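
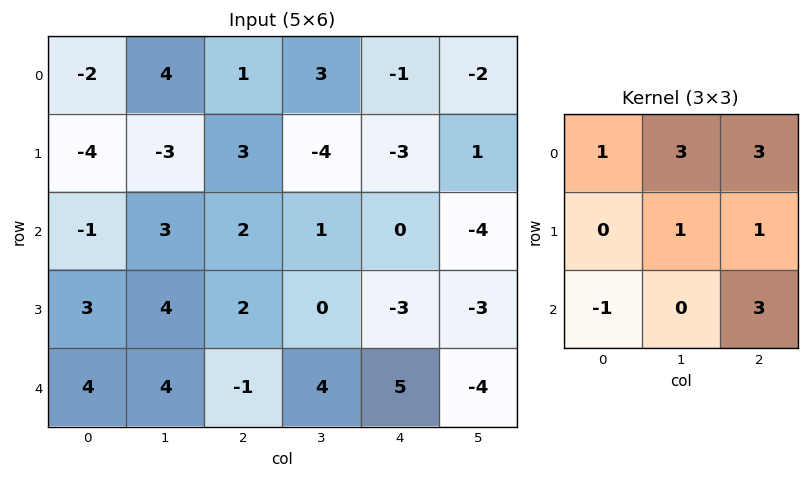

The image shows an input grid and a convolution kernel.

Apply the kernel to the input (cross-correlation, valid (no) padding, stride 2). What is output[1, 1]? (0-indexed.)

18

The receptive field on the input at this output position is [2 1 0 / 2 0 -3 / -1 4 5]. Elementwise product with the kernel and sum: 2·1 + 1·3 + 0·3 + 0·1 + -3·1 + -1·-1 + 5·3.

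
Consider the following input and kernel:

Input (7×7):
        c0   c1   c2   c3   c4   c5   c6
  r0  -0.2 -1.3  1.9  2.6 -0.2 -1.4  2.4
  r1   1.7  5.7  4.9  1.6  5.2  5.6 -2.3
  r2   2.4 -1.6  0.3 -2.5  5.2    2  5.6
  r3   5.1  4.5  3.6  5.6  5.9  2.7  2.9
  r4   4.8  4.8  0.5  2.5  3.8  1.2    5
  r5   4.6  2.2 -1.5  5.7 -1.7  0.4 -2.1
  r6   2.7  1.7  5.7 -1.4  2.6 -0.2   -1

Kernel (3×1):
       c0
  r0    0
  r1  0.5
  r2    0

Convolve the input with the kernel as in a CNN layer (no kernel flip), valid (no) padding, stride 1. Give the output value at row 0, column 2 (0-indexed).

2.45

The receptive field on the input at this output position is [1.9 / 4.9 / 0.3]. Elementwise product with the kernel and sum: 4.9·0.5.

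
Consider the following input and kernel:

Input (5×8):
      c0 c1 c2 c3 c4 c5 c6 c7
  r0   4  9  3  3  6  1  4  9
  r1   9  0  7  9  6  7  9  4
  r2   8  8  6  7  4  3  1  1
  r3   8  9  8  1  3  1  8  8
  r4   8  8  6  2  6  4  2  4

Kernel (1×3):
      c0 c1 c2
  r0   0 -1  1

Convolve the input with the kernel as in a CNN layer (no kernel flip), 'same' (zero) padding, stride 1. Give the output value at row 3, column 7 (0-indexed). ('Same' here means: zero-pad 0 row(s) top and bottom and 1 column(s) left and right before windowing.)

The receptive field on the zero-padded input at this output position is [8 8 0]. Elementwise product with the kernel and sum: 8·-1 + 0·1.

-8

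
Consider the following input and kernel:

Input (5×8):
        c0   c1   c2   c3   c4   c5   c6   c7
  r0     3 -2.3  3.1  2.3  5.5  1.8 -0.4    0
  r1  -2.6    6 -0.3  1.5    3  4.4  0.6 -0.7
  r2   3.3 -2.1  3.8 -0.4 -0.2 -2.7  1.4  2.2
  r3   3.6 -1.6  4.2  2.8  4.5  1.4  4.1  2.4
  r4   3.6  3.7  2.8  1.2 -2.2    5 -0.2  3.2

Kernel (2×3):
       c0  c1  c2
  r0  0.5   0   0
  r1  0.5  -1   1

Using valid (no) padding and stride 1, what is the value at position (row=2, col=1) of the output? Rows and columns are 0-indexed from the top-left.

The receptive field on the input at this output position is [-2.1 3.8 -0.4 / -1.6 4.2 2.8]. Elementwise product with the kernel and sum: -2.1·0.5 + -1.6·0.5 + 4.2·-1 + 2.8·1.

-3.25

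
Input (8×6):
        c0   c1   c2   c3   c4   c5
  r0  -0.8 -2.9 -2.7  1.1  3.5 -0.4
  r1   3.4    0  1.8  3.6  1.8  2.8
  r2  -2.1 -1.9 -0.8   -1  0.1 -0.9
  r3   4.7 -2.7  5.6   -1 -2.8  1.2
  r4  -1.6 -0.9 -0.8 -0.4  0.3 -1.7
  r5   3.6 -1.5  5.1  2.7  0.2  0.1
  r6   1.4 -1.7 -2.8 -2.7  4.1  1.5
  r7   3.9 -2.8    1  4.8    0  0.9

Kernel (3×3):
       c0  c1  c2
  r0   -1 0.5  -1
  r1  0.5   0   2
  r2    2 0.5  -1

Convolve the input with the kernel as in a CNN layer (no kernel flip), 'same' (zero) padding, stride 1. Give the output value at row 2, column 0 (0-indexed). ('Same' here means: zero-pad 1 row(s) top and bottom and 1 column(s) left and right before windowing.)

The receptive field on the zero-padded input at this output position is [0 3.4 0 / 0 -2.1 -1.9 / 0 4.7 -2.7]. Elementwise product with the kernel and sum: 0·-1 + 3.4·0.5 + 0·-1 + 0·0.5 + -1.9·2 + 0·2 + 4.7·0.5 + -2.7·-1.

2.95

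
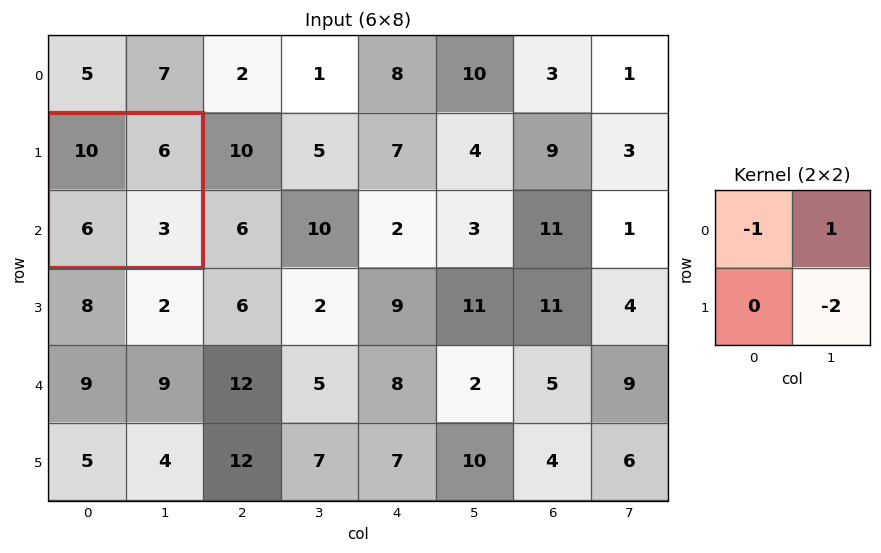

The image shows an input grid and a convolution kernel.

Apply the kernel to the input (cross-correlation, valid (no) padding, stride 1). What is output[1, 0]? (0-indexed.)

The receptive field on the input at this output position is [10 6 / 6 3]. Elementwise product with the kernel and sum: 10·-1 + 6·1 + 3·-2.

-10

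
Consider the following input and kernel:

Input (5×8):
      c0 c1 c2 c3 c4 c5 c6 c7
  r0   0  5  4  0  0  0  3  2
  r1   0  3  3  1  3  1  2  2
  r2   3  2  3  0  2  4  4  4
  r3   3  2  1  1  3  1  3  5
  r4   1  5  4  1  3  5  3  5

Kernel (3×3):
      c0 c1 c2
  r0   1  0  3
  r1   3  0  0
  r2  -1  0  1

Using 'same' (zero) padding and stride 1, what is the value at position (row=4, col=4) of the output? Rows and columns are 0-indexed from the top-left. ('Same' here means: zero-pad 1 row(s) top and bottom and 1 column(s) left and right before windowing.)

The receptive field on the zero-padded input at this output position is [1 3 1 / 1 3 5 / 0 0 0]. Elementwise product with the kernel and sum: 1·1 + 1·3 + 1·3 + 0·-1 + 0·1.

7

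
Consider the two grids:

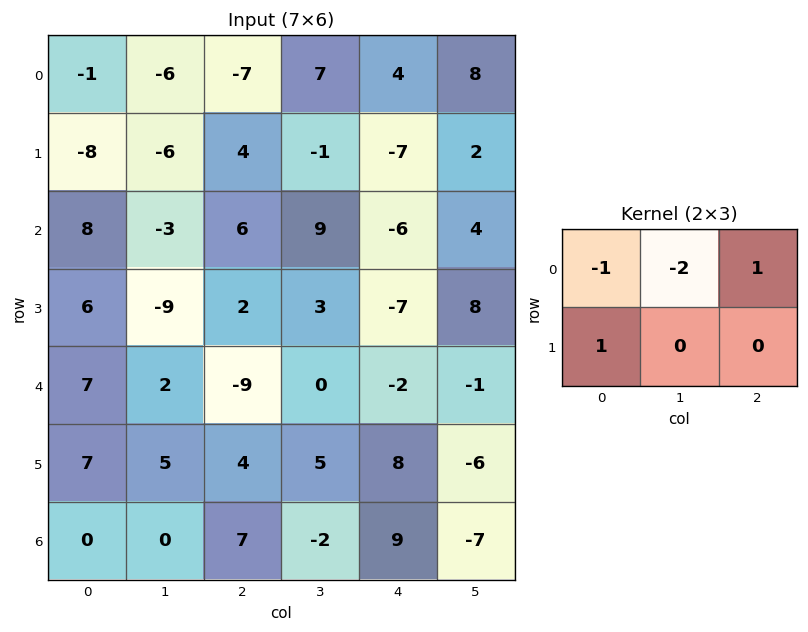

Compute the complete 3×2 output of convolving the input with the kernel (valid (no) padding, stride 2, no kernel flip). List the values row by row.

Output[0,0]: The receptive field on the input at this output position is [-1 -6 -7 / -8 -6 4]. Elementwise product with the kernel and sum: -1·-1 + -6·-2 + -7·1 + -8·1.
Output[0,1]: The receptive field on the input at this output position is [-7 7 4 / 4 -1 -7]. Elementwise product with the kernel and sum: -7·-1 + 7·-2 + 4·1 + 4·1.

-2 1
10 -28
-13 11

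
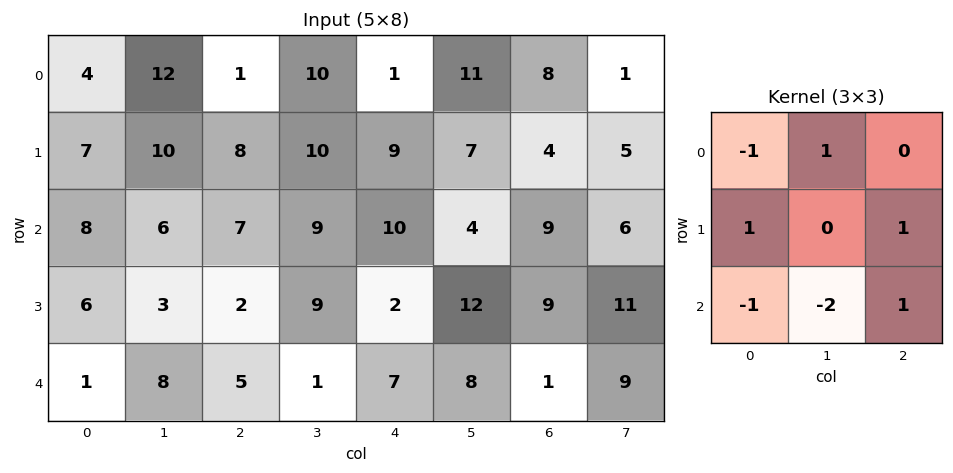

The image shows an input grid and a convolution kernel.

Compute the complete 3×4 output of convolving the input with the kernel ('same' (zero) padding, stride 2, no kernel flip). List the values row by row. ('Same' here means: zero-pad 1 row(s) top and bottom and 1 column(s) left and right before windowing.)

8 6 0 2
4 15 11 -12
14 8 2 14

Output[0,0]: The receptive field on the zero-padded input at this output position is [0 0 0 / 0 4 12 / 0 7 10]. Elementwise product with the kernel and sum: 0·-1 + 0·1 + 0·1 + 12·1 + 0·-1 + 7·-2 + 10·1.
Output[0,1]: The receptive field on the zero-padded input at this output position is [0 0 0 / 12 1 10 / 10 8 10]. Elementwise product with the kernel and sum: 0·-1 + 0·1 + 12·1 + 10·1 + 10·-1 + 8·-2 + 10·1.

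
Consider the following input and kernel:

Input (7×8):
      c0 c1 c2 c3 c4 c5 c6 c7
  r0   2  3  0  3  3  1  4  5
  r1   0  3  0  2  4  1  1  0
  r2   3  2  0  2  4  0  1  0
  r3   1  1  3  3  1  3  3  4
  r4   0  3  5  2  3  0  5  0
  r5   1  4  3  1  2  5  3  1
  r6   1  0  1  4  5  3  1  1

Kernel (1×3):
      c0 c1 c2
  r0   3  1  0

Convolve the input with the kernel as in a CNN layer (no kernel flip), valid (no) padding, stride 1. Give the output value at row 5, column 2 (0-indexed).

The receptive field on the input at this output position is [3 1 2]. Elementwise product with the kernel and sum: 3·3 + 1·1.

10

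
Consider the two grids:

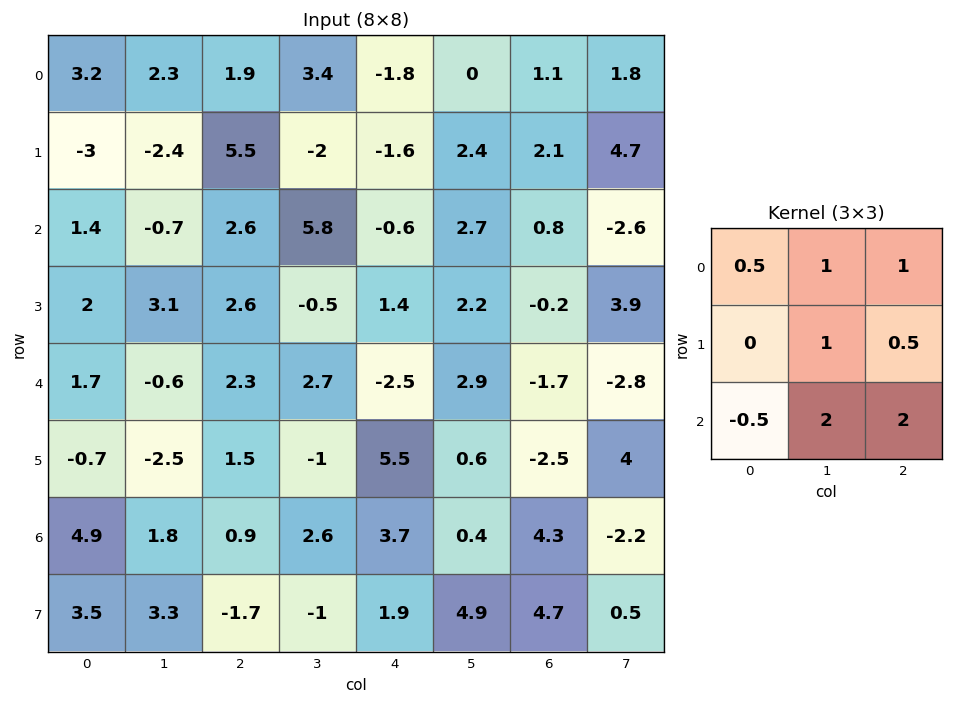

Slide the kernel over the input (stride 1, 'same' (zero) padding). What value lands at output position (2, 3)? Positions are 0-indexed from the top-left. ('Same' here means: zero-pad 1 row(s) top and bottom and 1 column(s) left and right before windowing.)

The receptive field on the zero-padded input at this output position is [5.5 -2 -1.6 / 2.6 5.8 -0.6 / 2.6 -0.5 1.4]. Elementwise product with the kernel and sum: 5.5·0.5 + -2·1 + -1.6·1 + 5.8·1 + -0.6·0.5 + 2.6·-0.5 + -0.5·2 + 1.4·2.

5.15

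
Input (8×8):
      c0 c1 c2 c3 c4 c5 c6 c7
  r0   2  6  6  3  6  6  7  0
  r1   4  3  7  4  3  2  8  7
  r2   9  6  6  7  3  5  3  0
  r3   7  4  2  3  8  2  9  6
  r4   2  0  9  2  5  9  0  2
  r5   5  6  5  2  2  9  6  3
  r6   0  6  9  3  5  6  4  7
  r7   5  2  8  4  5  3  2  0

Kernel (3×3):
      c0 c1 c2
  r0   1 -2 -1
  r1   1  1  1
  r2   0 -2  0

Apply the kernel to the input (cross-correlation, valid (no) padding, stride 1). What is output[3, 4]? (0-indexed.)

The receptive field on the input at this output position is [8 2 9 / 5 9 0 / 2 9 6]. Elementwise product with the kernel and sum: 8·1 + 2·-2 + 9·-1 + 5·1 + 9·1 + 0·1 + 9·-2.

-9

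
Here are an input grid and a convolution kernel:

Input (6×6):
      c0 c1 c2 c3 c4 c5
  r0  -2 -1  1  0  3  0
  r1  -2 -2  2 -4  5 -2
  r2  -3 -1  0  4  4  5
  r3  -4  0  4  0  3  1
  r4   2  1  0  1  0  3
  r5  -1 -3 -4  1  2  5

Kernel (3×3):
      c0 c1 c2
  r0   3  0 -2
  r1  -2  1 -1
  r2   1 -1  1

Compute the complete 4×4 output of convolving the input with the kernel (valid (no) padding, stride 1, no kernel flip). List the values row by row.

Output[0,0]: The receptive field on the input at this output position is [-2 -1 1 / -2 -2 2 / -3 -1 0]. Elementwise product with the kernel and sum: -2·3 + 1·-2 + -2·-2 + -2·1 + 2·-1 + -3·1 + -1·-1 + 0·1.

-10 10 -16 20
-5 -4 3 -19
-4 -5 -20 8
-25 -1 4 -3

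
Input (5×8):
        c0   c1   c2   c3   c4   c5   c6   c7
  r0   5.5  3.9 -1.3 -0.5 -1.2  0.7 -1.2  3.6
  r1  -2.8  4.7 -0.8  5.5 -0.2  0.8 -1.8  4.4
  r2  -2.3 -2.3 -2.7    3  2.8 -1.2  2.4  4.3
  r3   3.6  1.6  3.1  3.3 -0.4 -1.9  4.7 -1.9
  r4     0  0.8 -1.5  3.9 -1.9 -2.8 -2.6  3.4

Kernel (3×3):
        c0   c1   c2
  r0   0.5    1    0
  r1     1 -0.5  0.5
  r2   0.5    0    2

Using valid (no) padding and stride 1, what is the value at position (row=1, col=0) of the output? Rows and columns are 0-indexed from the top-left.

The receptive field on the input at this output position is [-2.8 4.7 -0.8 / -2.3 -2.3 -2.7 / 3.6 1.6 3.1]. Elementwise product with the kernel and sum: -2.8·0.5 + 4.7·1 + -2.3·1 + -2.3·-0.5 + -2.7·0.5 + 3.6·0.5 + 3.1·2.

8.8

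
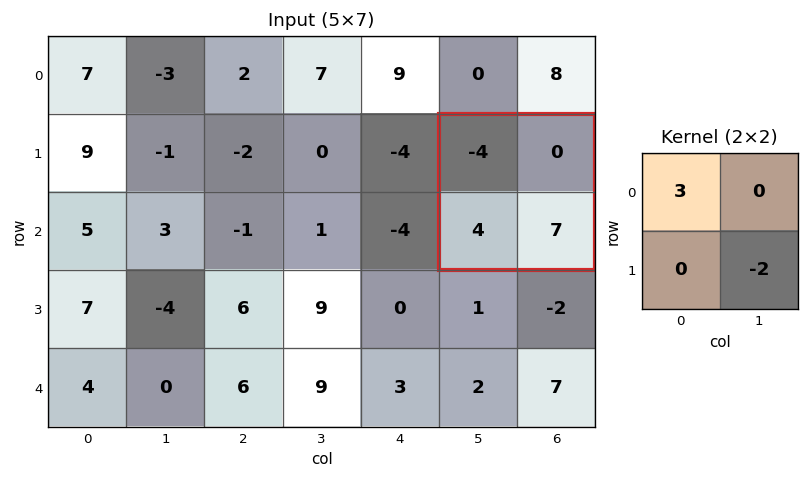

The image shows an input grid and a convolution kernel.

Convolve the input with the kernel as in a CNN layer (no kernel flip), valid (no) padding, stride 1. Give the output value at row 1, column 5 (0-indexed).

The receptive field on the input at this output position is [-4 0 / 4 7]. Elementwise product with the kernel and sum: -4·3 + 7·-2.

-26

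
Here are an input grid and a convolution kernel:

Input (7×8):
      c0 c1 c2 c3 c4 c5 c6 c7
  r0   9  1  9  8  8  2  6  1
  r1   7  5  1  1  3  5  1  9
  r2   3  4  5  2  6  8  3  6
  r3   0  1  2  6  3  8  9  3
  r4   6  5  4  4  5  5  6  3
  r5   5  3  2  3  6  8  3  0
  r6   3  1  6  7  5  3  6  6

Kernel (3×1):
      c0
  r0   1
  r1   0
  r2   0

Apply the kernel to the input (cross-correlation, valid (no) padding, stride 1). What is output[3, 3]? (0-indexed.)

The receptive field on the input at this output position is [6 / 4 / 3]. Elementwise product with the kernel and sum: 6·1.

6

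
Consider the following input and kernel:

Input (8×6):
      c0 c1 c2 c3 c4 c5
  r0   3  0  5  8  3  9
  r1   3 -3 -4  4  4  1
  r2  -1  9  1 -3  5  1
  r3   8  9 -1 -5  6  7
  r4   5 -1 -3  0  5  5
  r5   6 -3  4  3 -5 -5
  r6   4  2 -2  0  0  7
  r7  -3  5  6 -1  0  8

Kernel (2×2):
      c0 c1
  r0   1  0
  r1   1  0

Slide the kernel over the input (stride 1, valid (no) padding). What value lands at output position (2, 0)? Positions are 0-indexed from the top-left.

7

The receptive field on the input at this output position is [-1 9 / 8 9]. Elementwise product with the kernel and sum: -1·1 + 8·1.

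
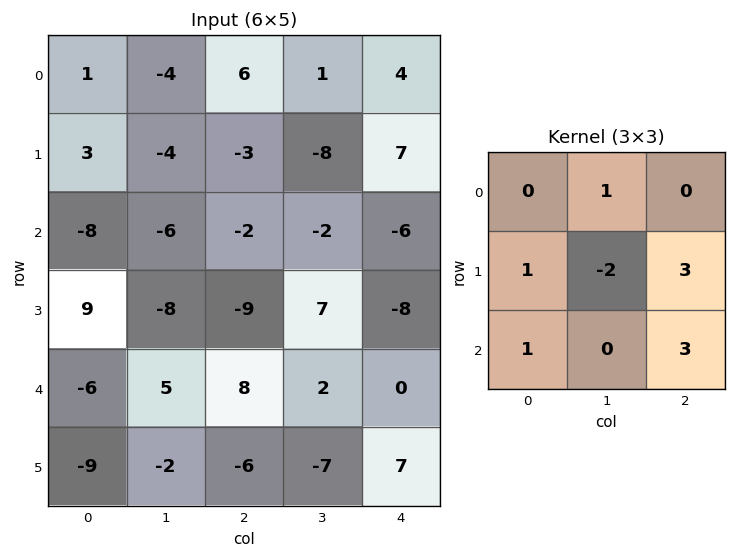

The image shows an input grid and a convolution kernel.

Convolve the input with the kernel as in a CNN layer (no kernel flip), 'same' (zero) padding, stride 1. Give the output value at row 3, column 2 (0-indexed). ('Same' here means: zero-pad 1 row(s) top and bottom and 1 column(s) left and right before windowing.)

The receptive field on the zero-padded input at this output position is [-6 -2 -2 / -8 -9 7 / 5 8 2]. Elementwise product with the kernel and sum: -2·1 + -8·1 + -9·-2 + 7·3 + 5·1 + 2·3.

40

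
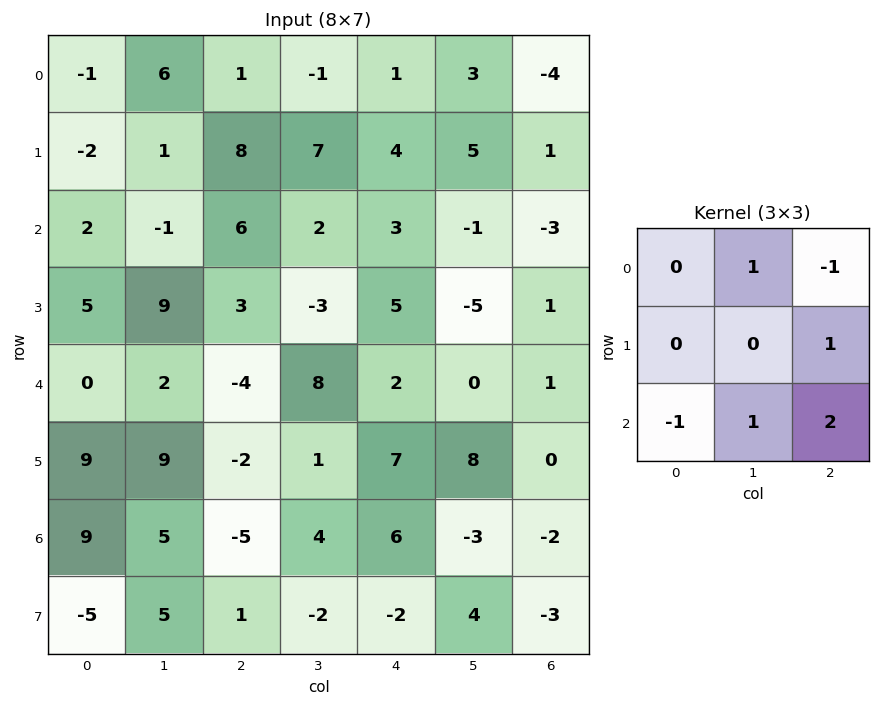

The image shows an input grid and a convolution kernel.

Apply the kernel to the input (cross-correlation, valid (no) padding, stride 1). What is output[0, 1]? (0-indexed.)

20

The receptive field on the input at this output position is [6 1 -1 / 1 8 7 / -1 6 2]. Elementwise product with the kernel and sum: 1·1 + -1·-1 + 7·1 + -1·-1 + 6·1 + 2·2.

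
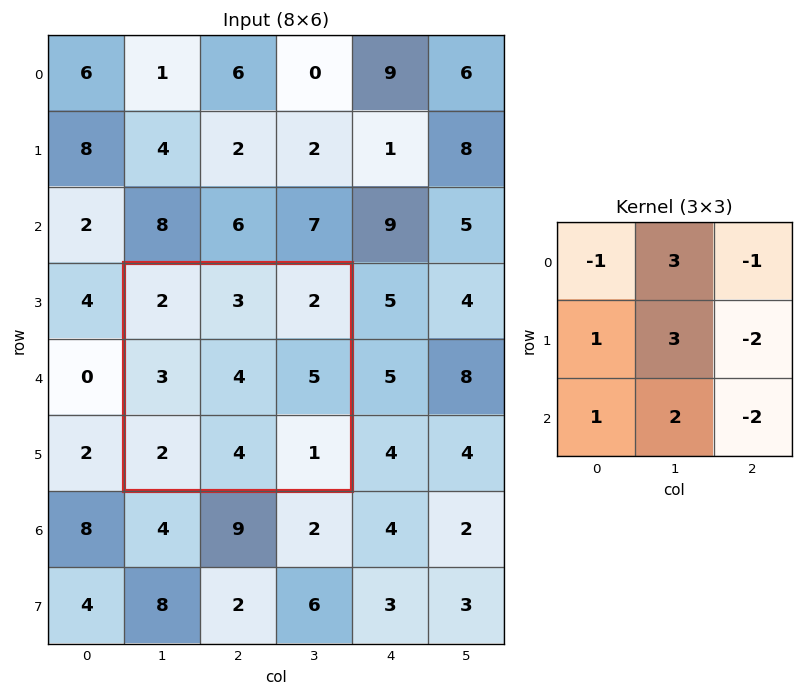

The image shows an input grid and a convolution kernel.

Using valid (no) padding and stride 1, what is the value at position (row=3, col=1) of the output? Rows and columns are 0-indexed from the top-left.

The receptive field on the input at this output position is [2 3 2 / 3 4 5 / 2 4 1]. Elementwise product with the kernel and sum: 2·-1 + 3·3 + 2·-1 + 3·1 + 4·3 + 5·-2 + 2·1 + 4·2 + 1·-2.

18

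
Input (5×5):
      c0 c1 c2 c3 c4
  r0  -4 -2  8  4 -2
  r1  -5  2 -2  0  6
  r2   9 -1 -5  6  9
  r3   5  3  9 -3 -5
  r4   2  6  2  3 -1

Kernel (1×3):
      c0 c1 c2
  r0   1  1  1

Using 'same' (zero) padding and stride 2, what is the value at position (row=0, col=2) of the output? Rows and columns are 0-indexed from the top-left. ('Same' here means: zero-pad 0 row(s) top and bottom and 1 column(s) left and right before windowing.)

2

The receptive field on the zero-padded input at this output position is [4 -2 0]. Elementwise product with the kernel and sum: 4·1 + -2·1 + 0·1.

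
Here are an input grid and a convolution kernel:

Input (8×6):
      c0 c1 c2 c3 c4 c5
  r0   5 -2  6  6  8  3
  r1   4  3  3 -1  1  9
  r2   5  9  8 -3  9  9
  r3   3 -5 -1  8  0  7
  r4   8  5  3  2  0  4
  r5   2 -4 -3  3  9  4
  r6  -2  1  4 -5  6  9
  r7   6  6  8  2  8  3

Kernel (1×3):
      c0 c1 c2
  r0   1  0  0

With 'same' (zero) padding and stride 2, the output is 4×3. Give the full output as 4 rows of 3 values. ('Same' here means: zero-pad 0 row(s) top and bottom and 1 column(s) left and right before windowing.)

Output[0,0]: The receptive field on the zero-padded input at this output position is [0 5 -2]. Elementwise product with the kernel and sum: 0·1.
Output[0,1]: The receptive field on the zero-padded input at this output position is [-2 6 6]. Elementwise product with the kernel and sum: -2·1.

0 -2 6
0 9 -3
0 5 2
0 1 -5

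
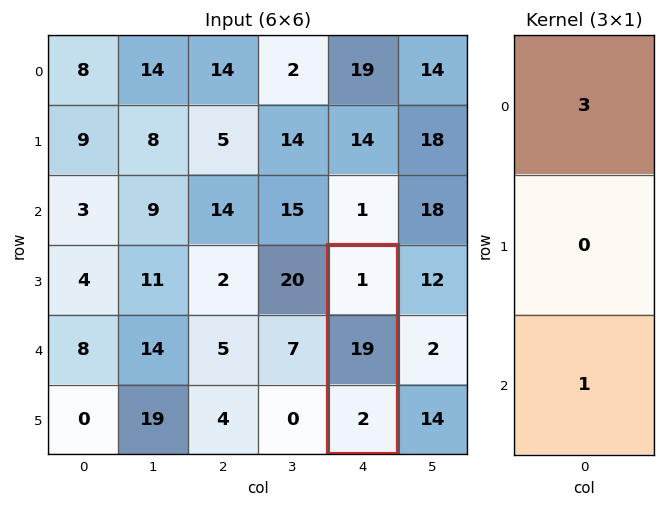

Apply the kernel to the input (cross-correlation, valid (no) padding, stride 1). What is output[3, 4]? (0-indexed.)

5

The receptive field on the input at this output position is [1 / 19 / 2]. Elementwise product with the kernel and sum: 1·3 + 2·1.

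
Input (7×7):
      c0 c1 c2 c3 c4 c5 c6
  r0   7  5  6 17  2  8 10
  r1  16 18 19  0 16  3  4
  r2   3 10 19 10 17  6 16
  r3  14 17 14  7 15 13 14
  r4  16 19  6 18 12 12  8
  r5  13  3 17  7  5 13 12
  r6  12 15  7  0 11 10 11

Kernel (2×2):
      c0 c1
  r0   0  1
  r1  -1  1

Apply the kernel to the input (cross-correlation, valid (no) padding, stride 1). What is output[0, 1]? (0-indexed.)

The receptive field on the input at this output position is [5 6 / 18 19]. Elementwise product with the kernel and sum: 6·1 + 18·-1 + 19·1.

7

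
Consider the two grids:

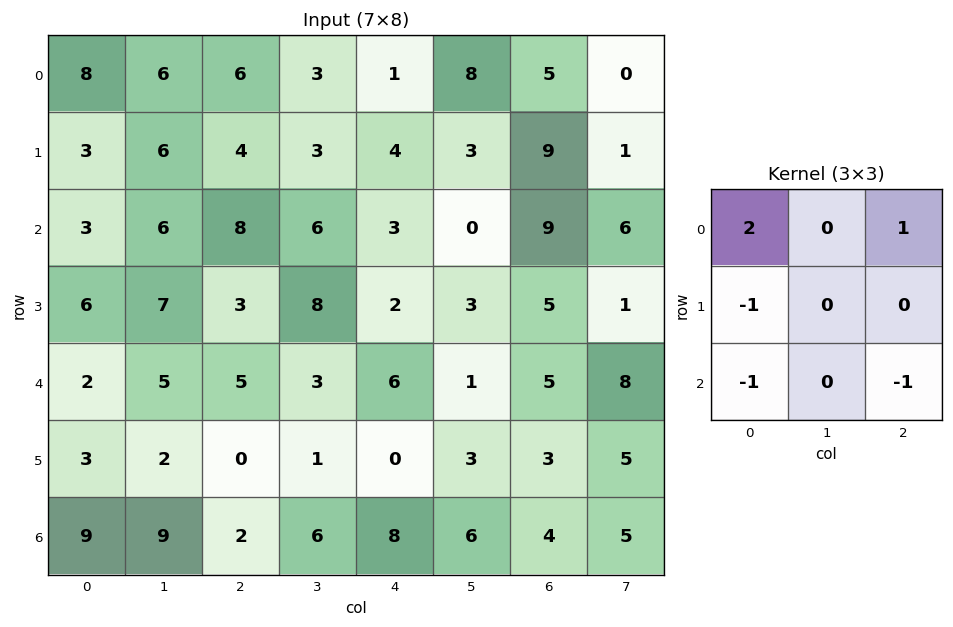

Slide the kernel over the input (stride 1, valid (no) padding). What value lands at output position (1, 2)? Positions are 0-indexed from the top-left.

-1

The receptive field on the input at this output position is [4 3 4 / 8 6 3 / 3 8 2]. Elementwise product with the kernel and sum: 4·2 + 4·1 + 8·-1 + 3·-1 + 2·-1.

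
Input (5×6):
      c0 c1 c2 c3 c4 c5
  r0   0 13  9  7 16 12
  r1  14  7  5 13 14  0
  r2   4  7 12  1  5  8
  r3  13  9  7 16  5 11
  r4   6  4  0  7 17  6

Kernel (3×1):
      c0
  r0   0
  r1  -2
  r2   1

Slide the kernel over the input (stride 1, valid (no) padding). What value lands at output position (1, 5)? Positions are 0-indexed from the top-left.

The receptive field on the input at this output position is [0 / 8 / 11]. Elementwise product with the kernel and sum: 8·-2 + 11·1.

-5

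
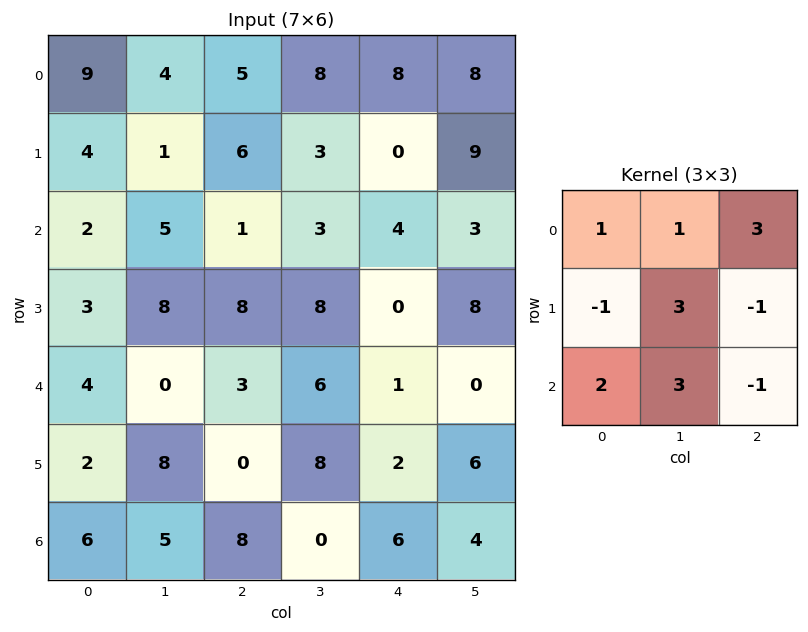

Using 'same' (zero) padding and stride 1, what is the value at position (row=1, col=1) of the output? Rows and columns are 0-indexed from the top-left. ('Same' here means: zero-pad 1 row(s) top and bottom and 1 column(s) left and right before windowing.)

39

The receptive field on the zero-padded input at this output position is [9 4 5 / 4 1 6 / 2 5 1]. Elementwise product with the kernel and sum: 9·1 + 4·1 + 5·3 + 4·-1 + 1·3 + 6·-1 + 2·2 + 5·3 + 1·-1.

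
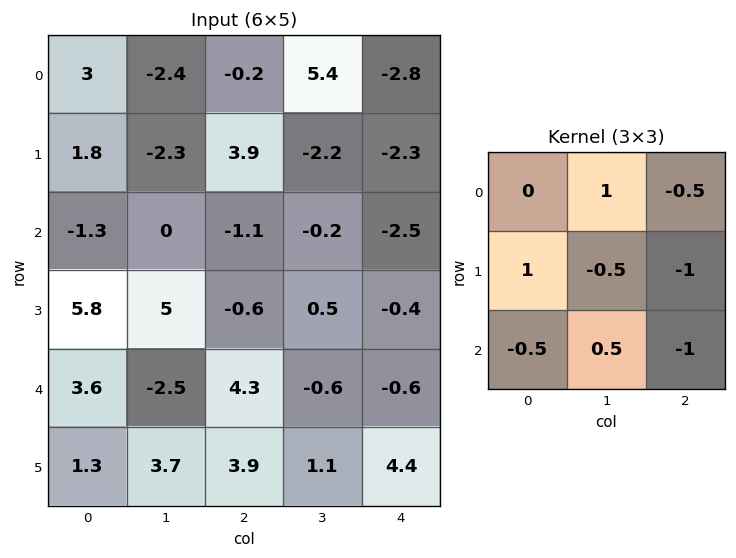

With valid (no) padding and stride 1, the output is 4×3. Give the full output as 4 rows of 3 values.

-1.5 -5.3 17.05
-4.25 2.45 1.4
-2.9 7.8 -1.25
3.15 -5.9 0.1

Output[0,0]: The receptive field on the input at this output position is [3 -2.4 -0.2 / 1.8 -2.3 3.9 / -1.3 0 -1.1]. Elementwise product with the kernel and sum: -2.4·1 + -0.2·-0.5 + 1.8·1 + -2.3·-0.5 + 3.9·-1 + -1.3·-0.5 + 0·0.5 + -1.1·-1.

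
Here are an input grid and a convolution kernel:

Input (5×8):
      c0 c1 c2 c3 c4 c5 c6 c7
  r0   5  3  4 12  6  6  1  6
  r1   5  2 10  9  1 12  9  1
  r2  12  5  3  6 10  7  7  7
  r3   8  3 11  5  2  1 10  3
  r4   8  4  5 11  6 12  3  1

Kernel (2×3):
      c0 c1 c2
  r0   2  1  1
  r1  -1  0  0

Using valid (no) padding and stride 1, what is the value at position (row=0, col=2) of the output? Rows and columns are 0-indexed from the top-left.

The receptive field on the input at this output position is [4 12 6 / 10 9 1]. Elementwise product with the kernel and sum: 4·2 + 12·1 + 6·1 + 10·-1.

16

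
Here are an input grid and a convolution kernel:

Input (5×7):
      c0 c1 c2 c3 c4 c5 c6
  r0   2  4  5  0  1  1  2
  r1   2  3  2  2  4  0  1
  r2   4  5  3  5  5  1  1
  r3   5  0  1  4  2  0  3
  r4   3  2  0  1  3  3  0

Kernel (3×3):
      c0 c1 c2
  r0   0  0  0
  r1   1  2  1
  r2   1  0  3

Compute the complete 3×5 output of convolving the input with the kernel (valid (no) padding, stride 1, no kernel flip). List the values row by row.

Output[0,0]: The receptive field on the input at this output position is [2 4 5 / 2 3 2 / 4 5 3]. Elementwise product with the kernel and sum: 2·1 + 3·2 + 2·1 + 4·1 + 3·3.
Output[0,1]: The receptive field on the input at this output position is [4 5 0 / 3 2 2 / 5 3 5]. Elementwise product with the kernel and sum: 3·1 + 2·2 + 2·1 + 5·1 + 5·3.

23 29 28 18 13
25 28 25 20 19
9 11 20 18 8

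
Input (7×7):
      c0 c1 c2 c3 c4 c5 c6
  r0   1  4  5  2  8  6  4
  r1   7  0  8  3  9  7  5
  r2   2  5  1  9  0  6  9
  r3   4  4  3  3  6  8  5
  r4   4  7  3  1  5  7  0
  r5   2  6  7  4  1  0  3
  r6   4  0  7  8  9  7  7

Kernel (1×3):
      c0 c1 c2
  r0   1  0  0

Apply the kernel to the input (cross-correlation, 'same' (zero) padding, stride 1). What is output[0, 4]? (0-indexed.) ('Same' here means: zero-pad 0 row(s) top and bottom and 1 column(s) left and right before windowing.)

The receptive field on the zero-padded input at this output position is [2 8 6]. Elementwise product with the kernel and sum: 2·1.

2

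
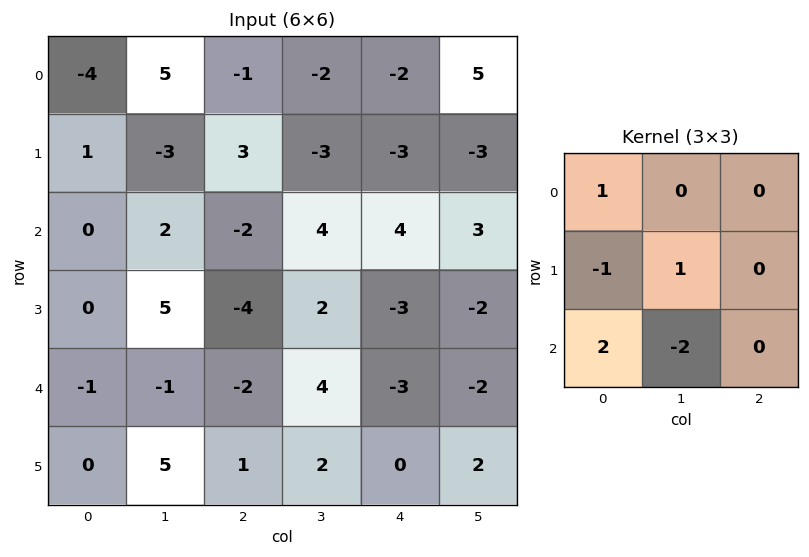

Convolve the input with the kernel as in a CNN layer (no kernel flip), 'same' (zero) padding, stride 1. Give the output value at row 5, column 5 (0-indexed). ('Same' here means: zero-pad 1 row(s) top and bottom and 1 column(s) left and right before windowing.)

-1

The receptive field on the zero-padded input at this output position is [-3 -2 0 / 0 2 0 / 0 0 0]. Elementwise product with the kernel and sum: -3·1 + 0·-1 + 2·1 + 0·2 + 0·-2.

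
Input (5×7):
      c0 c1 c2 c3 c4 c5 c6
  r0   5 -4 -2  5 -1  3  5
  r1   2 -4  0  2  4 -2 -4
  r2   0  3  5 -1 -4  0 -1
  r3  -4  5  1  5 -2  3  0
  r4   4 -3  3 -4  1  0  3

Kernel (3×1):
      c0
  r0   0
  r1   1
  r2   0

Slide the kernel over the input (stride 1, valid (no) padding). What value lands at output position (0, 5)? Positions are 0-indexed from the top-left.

-2

The receptive field on the input at this output position is [3 / -2 / 0]. Elementwise product with the kernel and sum: -2·1.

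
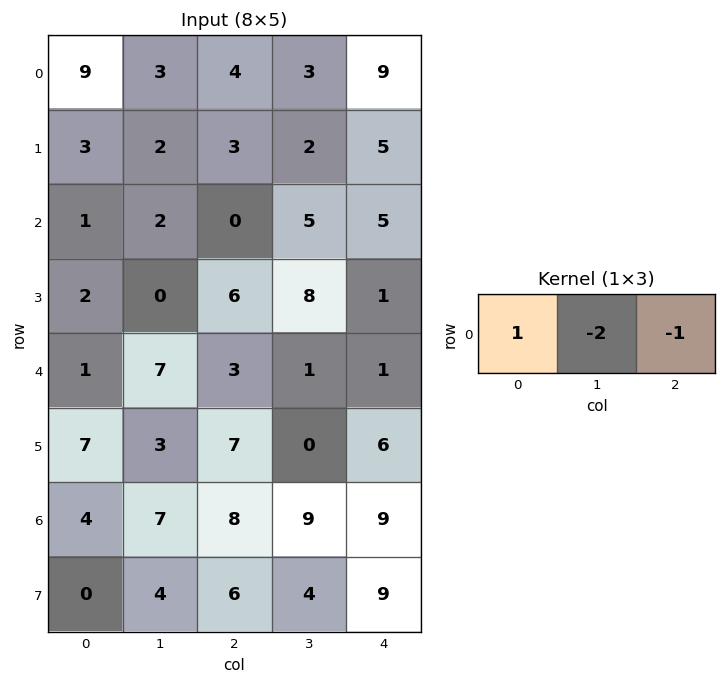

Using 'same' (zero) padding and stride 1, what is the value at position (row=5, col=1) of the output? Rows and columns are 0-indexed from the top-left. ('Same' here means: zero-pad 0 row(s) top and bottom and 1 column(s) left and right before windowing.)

-6

The receptive field on the zero-padded input at this output position is [7 3 7]. Elementwise product with the kernel and sum: 7·1 + 3·-2 + 7·-1.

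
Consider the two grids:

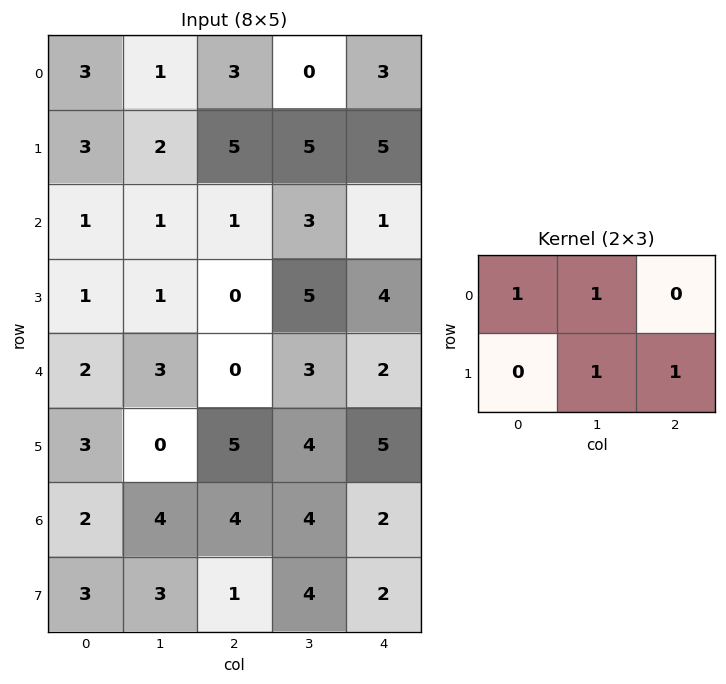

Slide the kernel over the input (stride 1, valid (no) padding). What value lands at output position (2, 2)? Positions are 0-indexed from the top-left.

13

The receptive field on the input at this output position is [1 3 1 / 0 5 4]. Elementwise product with the kernel and sum: 1·1 + 3·1 + 5·1 + 4·1.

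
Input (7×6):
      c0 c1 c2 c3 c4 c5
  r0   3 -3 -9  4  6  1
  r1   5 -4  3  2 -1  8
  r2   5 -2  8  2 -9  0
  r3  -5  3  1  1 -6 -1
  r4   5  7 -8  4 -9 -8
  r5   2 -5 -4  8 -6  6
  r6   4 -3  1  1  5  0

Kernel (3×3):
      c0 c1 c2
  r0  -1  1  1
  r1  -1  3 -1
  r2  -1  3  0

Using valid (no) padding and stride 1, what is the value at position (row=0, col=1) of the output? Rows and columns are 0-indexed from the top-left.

The receptive field on the input at this output position is [-3 -9 4 / -4 3 2 / -2 8 2]. Elementwise product with the kernel and sum: -3·-1 + -9·1 + 4·1 + -4·-1 + 3·3 + 2·-1 + -2·-1 + 8·3.

35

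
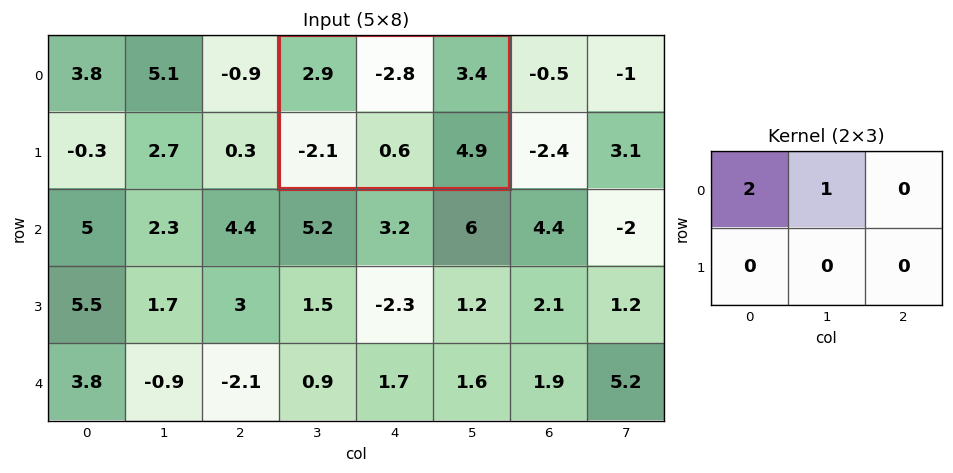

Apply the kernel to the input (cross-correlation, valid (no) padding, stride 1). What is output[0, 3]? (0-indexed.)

The receptive field on the input at this output position is [2.9 -2.8 3.4 / -2.1 0.6 4.9]. Elementwise product with the kernel and sum: 2.9·2 + -2.8·1.

3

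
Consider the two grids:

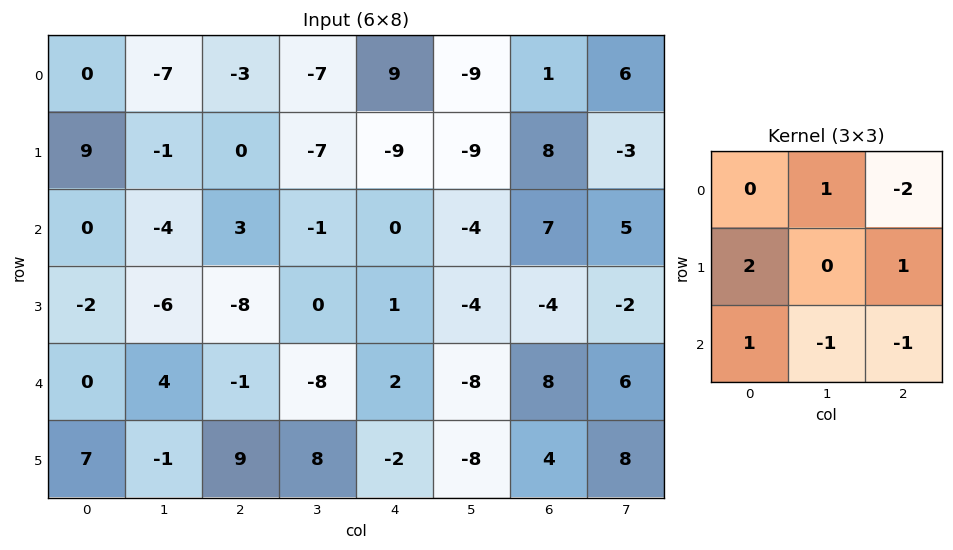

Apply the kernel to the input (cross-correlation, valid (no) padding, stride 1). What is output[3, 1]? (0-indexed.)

-26

The receptive field on the input at this output position is [-6 -8 0 / 4 -1 -8 / -1 9 8]. Elementwise product with the kernel and sum: -8·1 + 0·-2 + 4·2 + -8·1 + -1·1 + 9·-1 + 8·-1.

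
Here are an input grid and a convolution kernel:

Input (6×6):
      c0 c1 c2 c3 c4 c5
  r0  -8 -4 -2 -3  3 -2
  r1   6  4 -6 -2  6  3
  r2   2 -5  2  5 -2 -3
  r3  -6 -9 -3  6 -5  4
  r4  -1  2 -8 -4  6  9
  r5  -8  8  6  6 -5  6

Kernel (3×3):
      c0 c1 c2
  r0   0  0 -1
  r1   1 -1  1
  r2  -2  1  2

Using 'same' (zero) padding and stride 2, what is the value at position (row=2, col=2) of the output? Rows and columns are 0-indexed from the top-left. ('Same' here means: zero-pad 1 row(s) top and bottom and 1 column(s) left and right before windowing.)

-10

The receptive field on the zero-padded input at this output position is [6 -5 4 / -4 6 9 / 6 -5 6]. Elementwise product with the kernel and sum: 4·-1 + -4·1 + 6·-1 + 9·1 + 6·-2 + -5·1 + 6·2.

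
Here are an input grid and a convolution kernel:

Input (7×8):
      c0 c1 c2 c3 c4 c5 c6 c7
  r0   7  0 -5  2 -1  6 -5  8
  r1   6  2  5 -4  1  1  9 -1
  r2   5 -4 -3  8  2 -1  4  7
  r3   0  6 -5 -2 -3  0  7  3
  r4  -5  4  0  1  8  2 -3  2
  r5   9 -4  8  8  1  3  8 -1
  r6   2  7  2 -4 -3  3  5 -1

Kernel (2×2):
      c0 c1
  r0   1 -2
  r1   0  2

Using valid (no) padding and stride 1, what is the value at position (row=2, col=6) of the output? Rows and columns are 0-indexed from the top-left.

-4

The receptive field on the input at this output position is [4 7 / 7 3]. Elementwise product with the kernel and sum: 4·1 + 7·-2 + 3·2.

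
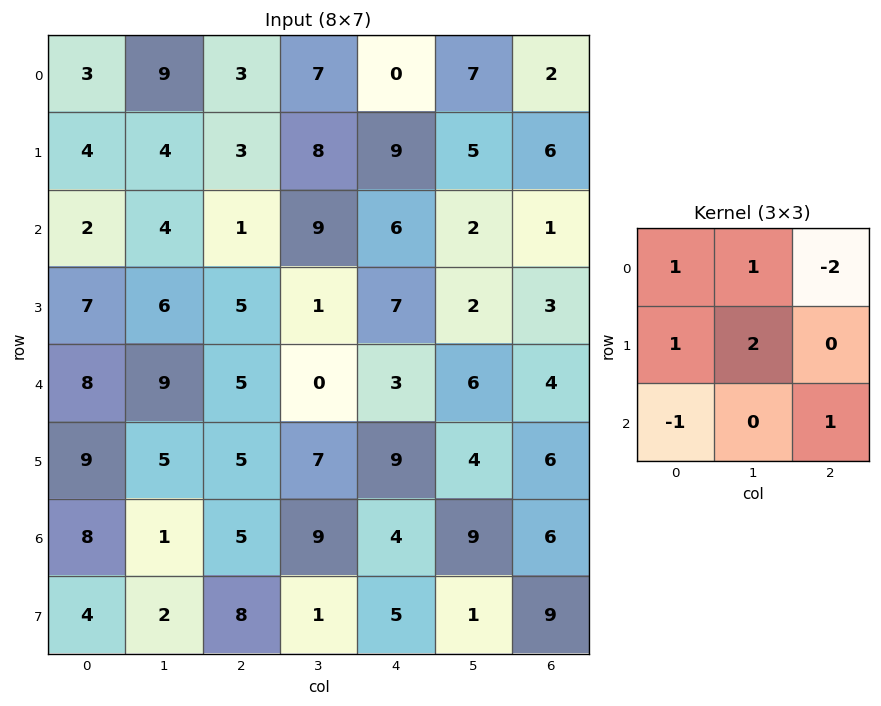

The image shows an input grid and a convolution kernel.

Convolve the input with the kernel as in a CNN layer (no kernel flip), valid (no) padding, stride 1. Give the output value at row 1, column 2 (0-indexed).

14

The receptive field on the input at this output position is [3 8 9 / 1 9 6 / 5 1 7]. Elementwise product with the kernel and sum: 3·1 + 8·1 + 9·-2 + 1·1 + 9·2 + 5·-1 + 7·1.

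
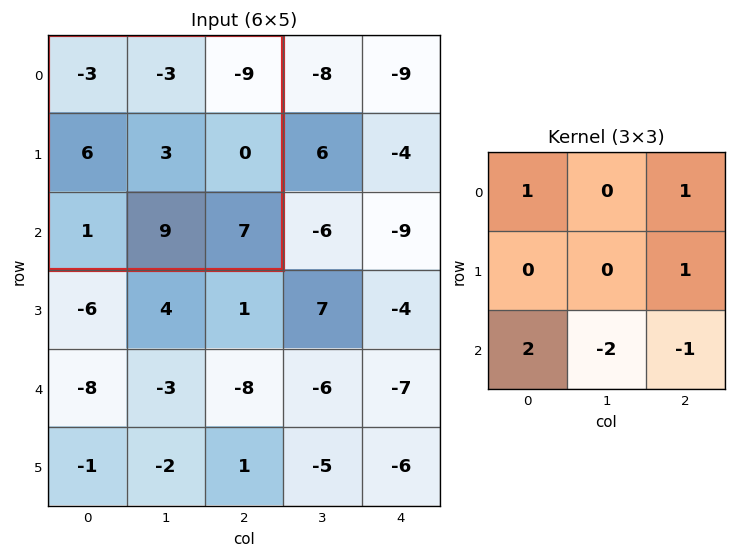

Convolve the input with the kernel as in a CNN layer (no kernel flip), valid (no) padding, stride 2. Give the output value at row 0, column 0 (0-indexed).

The receptive field on the input at this output position is [-3 -3 -9 / 6 3 0 / 1 9 7]. Elementwise product with the kernel and sum: -3·1 + -9·1 + 0·1 + 1·2 + 9·-2 + 7·-1.

-35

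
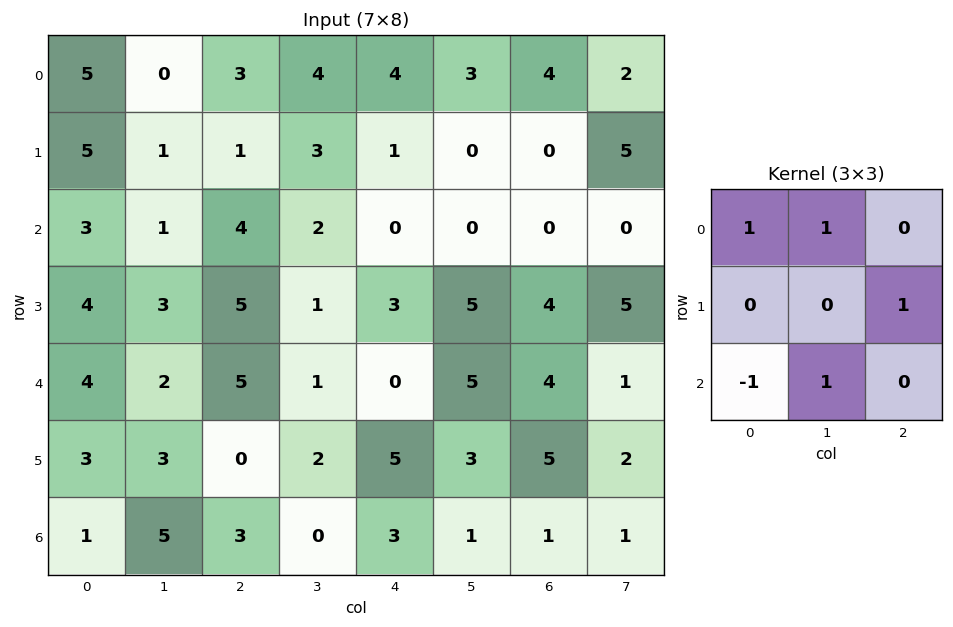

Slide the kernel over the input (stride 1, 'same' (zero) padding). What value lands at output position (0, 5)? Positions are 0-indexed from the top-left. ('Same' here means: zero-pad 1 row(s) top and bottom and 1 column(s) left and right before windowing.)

3

The receptive field on the zero-padded input at this output position is [0 0 0 / 4 3 4 / 1 0 0]. Elementwise product with the kernel and sum: 0·1 + 0·1 + 4·1 + 1·-1 + 0·1.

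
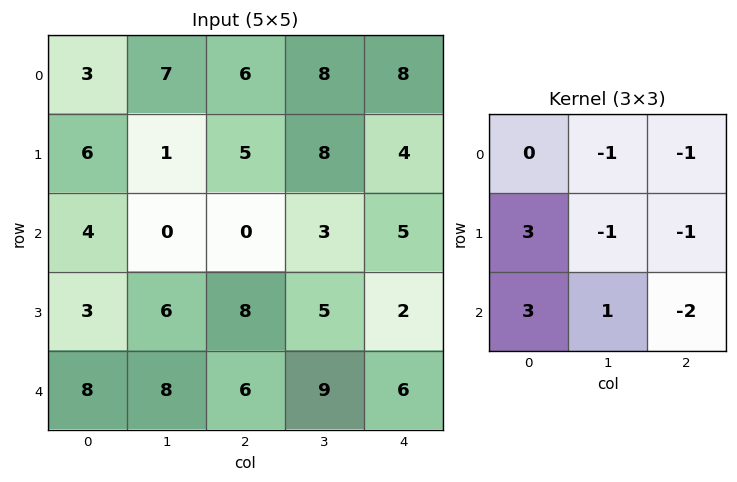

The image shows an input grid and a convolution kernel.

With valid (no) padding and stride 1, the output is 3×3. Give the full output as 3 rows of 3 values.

11 -30 -20
5 0 5
15 14 24

Output[0,0]: The receptive field on the input at this output position is [3 7 6 / 6 1 5 / 4 0 0]. Elementwise product with the kernel and sum: 7·-1 + 6·-1 + 6·3 + 1·-1 + 5·-1 + 4·3 + 0·1 + 0·-2.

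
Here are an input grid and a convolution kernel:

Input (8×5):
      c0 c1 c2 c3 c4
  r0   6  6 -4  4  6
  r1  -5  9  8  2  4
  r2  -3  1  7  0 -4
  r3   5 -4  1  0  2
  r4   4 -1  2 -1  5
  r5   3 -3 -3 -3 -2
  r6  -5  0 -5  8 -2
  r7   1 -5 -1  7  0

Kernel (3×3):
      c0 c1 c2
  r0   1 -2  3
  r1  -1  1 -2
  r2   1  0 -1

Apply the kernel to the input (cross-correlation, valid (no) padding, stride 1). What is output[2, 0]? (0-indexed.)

7

The receptive field on the input at this output position is [-3 1 7 / 5 -4 1 / 4 -1 2]. Elementwise product with the kernel and sum: -3·1 + 1·-2 + 7·3 + 5·-1 + -4·1 + 1·-2 + 4·1 + 2·-1.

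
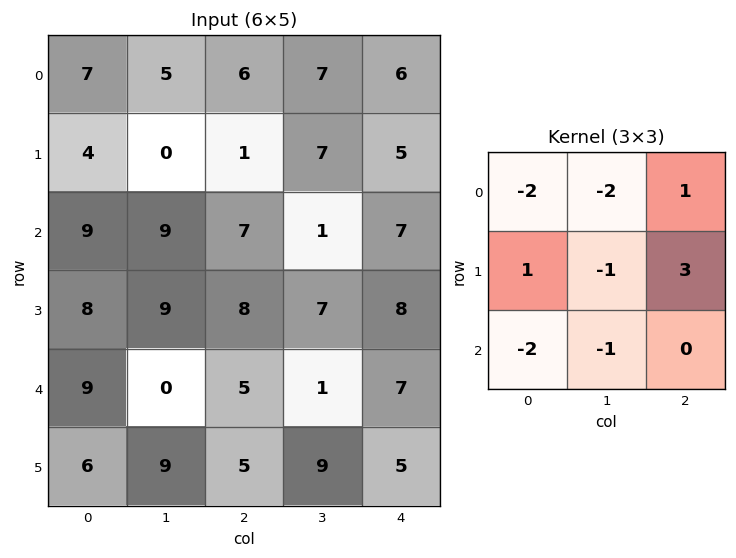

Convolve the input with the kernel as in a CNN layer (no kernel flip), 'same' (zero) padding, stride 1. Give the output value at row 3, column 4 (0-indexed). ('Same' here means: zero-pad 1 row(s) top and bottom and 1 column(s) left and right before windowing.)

-26

The receptive field on the zero-padded input at this output position is [1 7 0 / 7 8 0 / 1 7 0]. Elementwise product with the kernel and sum: 1·-2 + 7·-2 + 0·1 + 7·1 + 8·-1 + 0·3 + 1·-2 + 7·-1.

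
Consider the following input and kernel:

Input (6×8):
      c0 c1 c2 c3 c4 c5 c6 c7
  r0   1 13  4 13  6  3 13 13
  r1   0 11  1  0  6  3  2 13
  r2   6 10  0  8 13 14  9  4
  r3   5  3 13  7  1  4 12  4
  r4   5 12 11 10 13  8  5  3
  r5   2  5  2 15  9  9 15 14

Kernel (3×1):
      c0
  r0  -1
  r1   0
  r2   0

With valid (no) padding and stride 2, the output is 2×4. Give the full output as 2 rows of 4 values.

Output[0,0]: The receptive field on the input at this output position is [1 / 0 / 6]. Elementwise product with the kernel and sum: 1·-1.

-1 -4 -6 -13
-6 0 -13 -9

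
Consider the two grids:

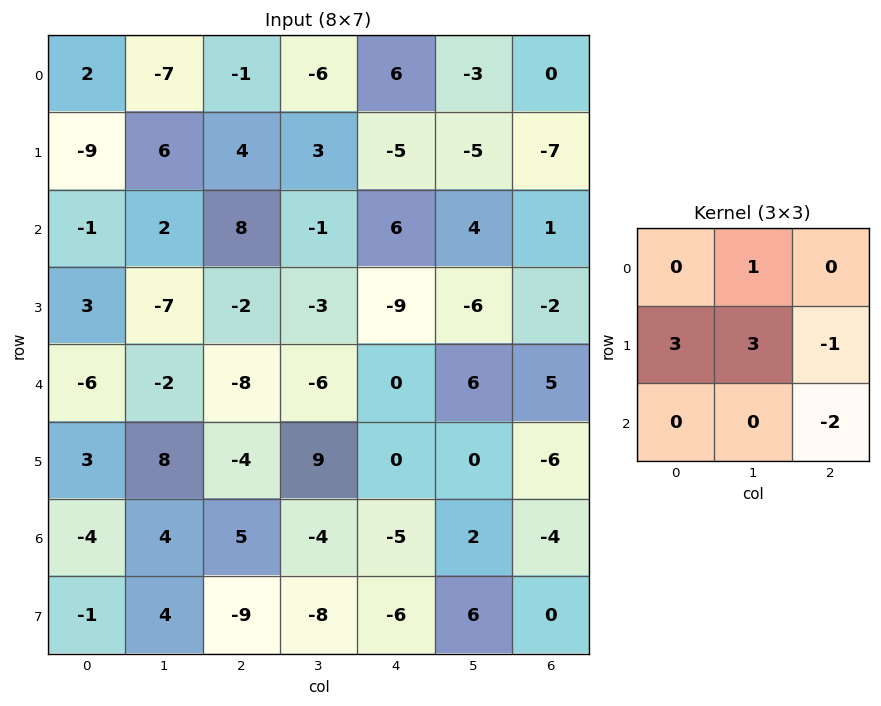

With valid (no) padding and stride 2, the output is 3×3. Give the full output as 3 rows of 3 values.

Output[0,0]: The receptive field on the input at this output position is [2 -7 -1 / -9 6 4 / -1 2 8]. Elementwise product with the kernel and sum: -7·1 + -9·3 + 6·3 + 4·-1 + 8·-2.
Output[0,1]: The receptive field on the input at this output position is [-1 -6 6 / 4 3 -5 / 8 -1 6]. Elementwise product with the kernel and sum: -6·1 + 4·3 + 3·3 + -5·-1 + 6·-2.

-36 8 -28
8 -7 -49
25 19 20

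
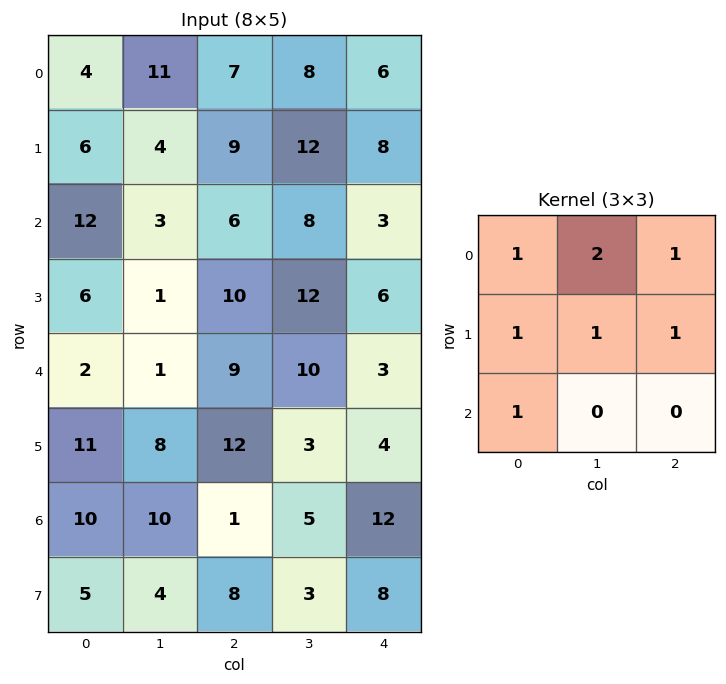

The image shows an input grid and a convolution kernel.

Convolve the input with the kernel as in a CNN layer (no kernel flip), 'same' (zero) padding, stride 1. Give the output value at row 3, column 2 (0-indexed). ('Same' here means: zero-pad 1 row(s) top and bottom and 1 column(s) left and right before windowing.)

47

The receptive field on the zero-padded input at this output position is [3 6 8 / 1 10 12 / 1 9 10]. Elementwise product with the kernel and sum: 3·1 + 6·2 + 8·1 + 1·1 + 10·1 + 12·1 + 1·1.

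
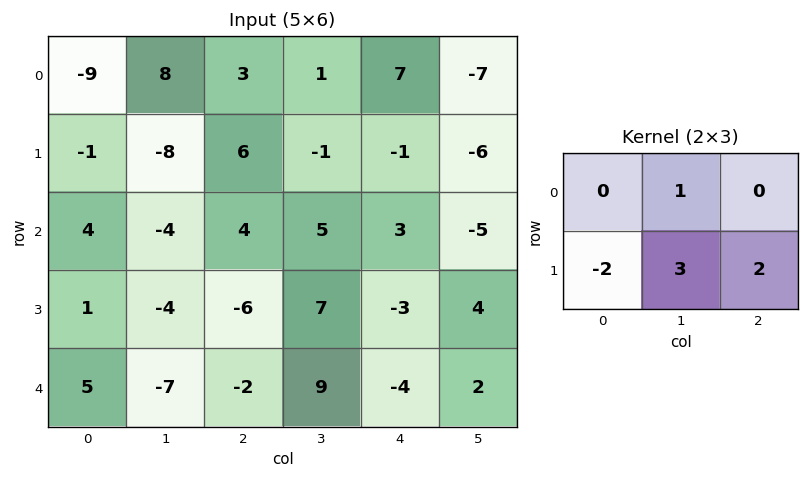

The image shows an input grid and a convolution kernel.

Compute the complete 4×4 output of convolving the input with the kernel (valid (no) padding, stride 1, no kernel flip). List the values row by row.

-2 35 -16 -6
-20 36 12 -12
-30 8 32 -12
-39 20 30 -29

Output[0,0]: The receptive field on the input at this output position is [-9 8 3 / -1 -8 6]. Elementwise product with the kernel and sum: 8·1 + -1·-2 + -8·3 + 6·2.
Output[0,1]: The receptive field on the input at this output position is [8 3 1 / -8 6 -1]. Elementwise product with the kernel and sum: 3·1 + -8·-2 + 6·3 + -1·2.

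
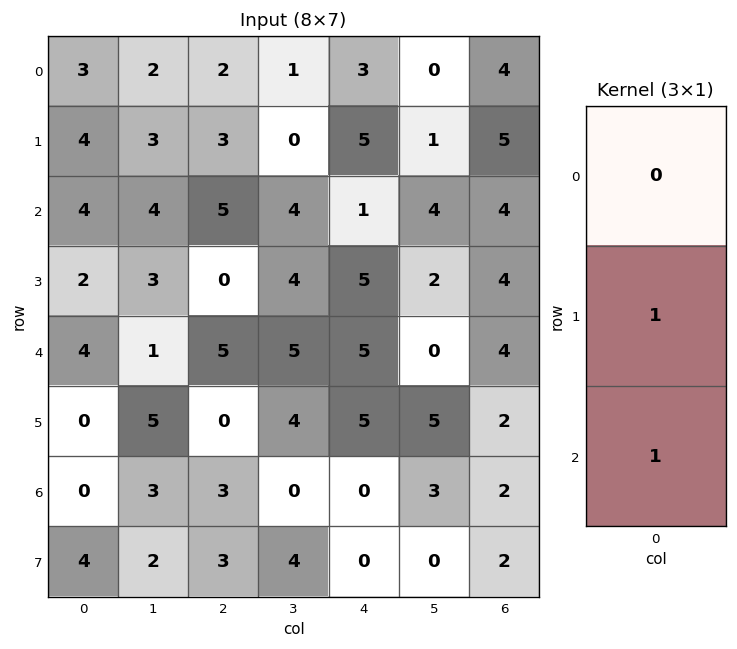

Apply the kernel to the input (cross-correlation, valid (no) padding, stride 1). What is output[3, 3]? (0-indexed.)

9

The receptive field on the input at this output position is [4 / 5 / 4]. Elementwise product with the kernel and sum: 5·1 + 4·1.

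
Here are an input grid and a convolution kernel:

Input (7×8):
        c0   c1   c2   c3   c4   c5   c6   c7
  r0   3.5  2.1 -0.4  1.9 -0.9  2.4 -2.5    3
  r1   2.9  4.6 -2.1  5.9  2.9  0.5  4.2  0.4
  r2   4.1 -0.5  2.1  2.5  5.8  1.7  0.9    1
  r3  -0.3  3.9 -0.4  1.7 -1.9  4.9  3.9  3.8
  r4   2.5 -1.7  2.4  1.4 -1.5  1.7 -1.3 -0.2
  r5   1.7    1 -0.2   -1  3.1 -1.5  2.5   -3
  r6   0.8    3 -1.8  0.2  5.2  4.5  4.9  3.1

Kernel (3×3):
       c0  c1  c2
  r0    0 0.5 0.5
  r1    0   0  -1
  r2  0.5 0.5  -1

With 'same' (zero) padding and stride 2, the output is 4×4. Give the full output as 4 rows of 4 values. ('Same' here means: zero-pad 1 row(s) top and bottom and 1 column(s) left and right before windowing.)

-5.25 -6.55 1.5 -1.05
0.2 -0.55 -5 1.9
3.35 0.65 2.35 7.55
-1.65 -0.8 -3.7 -3.35

Output[0,0]: The receptive field on the zero-padded input at this output position is [0 0 0 / 0 3.5 2.1 / 0 2.9 4.6]. Elementwise product with the kernel and sum: 0·0.5 + 0·0.5 + 2.1·-1 + 0·0.5 + 2.9·0.5 + 4.6·-1.
Output[0,1]: The receptive field on the zero-padded input at this output position is [0 0 0 / 2.1 -0.4 1.9 / 4.6 -2.1 5.9]. Elementwise product with the kernel and sum: 0·0.5 + 0·0.5 + 1.9·-1 + 4.6·0.5 + -2.1·0.5 + 5.9·-1.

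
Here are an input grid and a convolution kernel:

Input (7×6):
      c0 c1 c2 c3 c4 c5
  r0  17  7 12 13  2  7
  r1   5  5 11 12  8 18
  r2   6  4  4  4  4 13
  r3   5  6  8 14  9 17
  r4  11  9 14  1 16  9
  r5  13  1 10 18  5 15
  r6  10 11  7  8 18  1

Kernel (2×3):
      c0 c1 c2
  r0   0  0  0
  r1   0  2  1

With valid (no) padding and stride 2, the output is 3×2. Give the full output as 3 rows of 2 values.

21 32
20 37
12 41

Output[0,0]: The receptive field on the input at this output position is [17 7 12 / 5 5 11]. Elementwise product with the kernel and sum: 5·2 + 11·1.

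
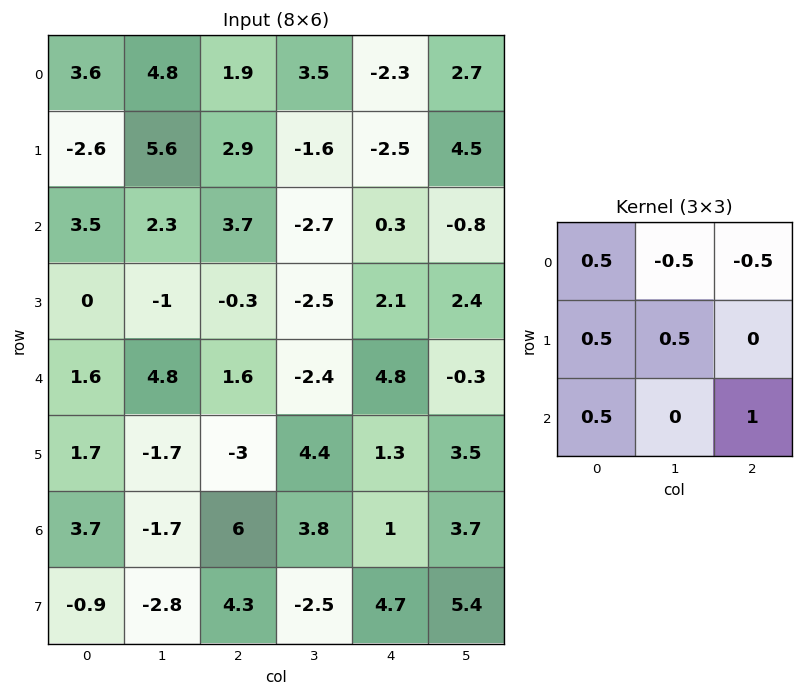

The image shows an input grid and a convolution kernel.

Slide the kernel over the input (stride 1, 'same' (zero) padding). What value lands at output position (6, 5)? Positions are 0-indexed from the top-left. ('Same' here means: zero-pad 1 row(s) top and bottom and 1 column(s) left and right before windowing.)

3.6

The receptive field on the zero-padded input at this output position is [1.3 3.5 0 / 1 3.7 0 / 4.7 5.4 0]. Elementwise product with the kernel and sum: 1.3·0.5 + 3.5·-0.5 + 0·-0.5 + 1·0.5 + 3.7·0.5 + 4.7·0.5 + 0·1.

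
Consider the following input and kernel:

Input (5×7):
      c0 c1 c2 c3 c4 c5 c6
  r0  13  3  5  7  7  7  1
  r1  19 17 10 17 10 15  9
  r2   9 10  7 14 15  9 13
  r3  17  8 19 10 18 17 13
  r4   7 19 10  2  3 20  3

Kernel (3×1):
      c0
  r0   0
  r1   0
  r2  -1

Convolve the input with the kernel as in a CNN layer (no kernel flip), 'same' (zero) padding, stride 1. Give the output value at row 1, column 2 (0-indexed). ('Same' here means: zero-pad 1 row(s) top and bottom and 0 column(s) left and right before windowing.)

-7

The receptive field on the zero-padded input at this output position is [5 / 10 / 7]. Elementwise product with the kernel and sum: 7·-1.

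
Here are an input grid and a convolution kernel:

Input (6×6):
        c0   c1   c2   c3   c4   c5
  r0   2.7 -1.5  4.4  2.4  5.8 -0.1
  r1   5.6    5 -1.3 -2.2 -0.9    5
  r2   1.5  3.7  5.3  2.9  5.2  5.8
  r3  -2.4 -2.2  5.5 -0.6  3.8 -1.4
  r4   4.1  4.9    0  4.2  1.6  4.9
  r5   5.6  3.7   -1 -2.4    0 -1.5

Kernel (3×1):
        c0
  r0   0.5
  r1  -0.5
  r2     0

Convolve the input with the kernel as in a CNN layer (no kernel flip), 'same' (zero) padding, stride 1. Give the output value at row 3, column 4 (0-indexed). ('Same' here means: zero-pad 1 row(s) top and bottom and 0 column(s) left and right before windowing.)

0.7

The receptive field on the zero-padded input at this output position is [5.2 / 3.8 / 1.6]. Elementwise product with the kernel and sum: 5.2·0.5 + 3.8·-0.5.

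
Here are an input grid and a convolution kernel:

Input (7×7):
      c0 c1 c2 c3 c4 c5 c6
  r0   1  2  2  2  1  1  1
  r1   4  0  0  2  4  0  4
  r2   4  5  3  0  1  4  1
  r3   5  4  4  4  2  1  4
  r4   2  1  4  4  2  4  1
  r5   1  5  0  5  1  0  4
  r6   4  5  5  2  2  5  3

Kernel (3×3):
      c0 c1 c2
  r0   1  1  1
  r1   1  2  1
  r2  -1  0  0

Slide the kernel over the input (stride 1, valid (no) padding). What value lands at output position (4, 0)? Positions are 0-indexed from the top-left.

The receptive field on the input at this output position is [2 1 4 / 1 5 0 / 4 5 5]. Elementwise product with the kernel and sum: 2·1 + 1·1 + 4·1 + 1·1 + 5·2 + 0·1 + 4·-1.

14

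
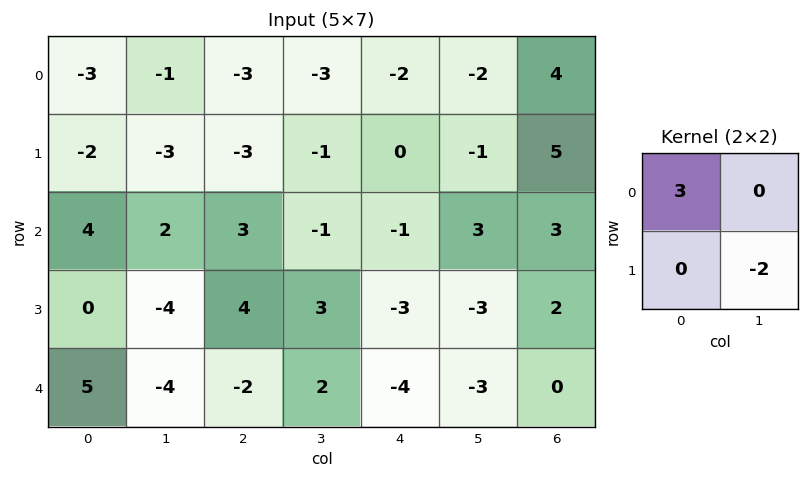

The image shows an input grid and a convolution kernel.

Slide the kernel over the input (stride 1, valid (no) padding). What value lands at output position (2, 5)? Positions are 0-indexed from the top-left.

The receptive field on the input at this output position is [3 3 / -3 2]. Elementwise product with the kernel and sum: 3·3 + 2·-2.

5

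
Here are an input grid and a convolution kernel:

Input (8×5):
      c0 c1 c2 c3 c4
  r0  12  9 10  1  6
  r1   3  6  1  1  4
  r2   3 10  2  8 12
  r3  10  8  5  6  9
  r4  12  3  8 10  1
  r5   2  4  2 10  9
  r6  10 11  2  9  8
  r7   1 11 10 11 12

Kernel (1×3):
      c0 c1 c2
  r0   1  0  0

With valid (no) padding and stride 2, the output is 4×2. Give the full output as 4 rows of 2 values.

12 10
3 2
12 8
10 2

Output[0,0]: The receptive field on the input at this output position is [12 9 10]. Elementwise product with the kernel and sum: 12·1.
Output[0,1]: The receptive field on the input at this output position is [10 1 6]. Elementwise product with the kernel and sum: 10·1.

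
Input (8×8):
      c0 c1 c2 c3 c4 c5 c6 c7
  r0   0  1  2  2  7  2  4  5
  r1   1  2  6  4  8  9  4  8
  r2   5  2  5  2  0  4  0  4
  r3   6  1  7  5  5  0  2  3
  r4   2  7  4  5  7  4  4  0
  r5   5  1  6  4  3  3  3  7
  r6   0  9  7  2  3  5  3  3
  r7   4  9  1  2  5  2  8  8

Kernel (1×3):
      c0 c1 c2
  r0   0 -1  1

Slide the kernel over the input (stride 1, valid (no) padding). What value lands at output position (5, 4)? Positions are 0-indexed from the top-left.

0

The receptive field on the input at this output position is [3 3 3]. Elementwise product with the kernel and sum: 3·-1 + 3·1.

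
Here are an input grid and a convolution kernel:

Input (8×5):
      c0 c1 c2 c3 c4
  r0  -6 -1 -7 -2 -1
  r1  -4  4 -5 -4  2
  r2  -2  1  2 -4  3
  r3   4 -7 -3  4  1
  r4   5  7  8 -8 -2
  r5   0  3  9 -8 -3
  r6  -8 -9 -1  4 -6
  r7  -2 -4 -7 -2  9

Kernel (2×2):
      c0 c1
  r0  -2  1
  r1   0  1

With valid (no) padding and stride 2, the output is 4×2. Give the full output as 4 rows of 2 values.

15 8
-2 -4
0 -32
3 4

Output[0,0]: The receptive field on the input at this output position is [-6 -1 / -4 4]. Elementwise product with the kernel and sum: -6·-2 + -1·1 + 4·1.
Output[0,1]: The receptive field on the input at this output position is [-7 -2 / -5 -4]. Elementwise product with the kernel and sum: -7·-2 + -2·1 + -4·1.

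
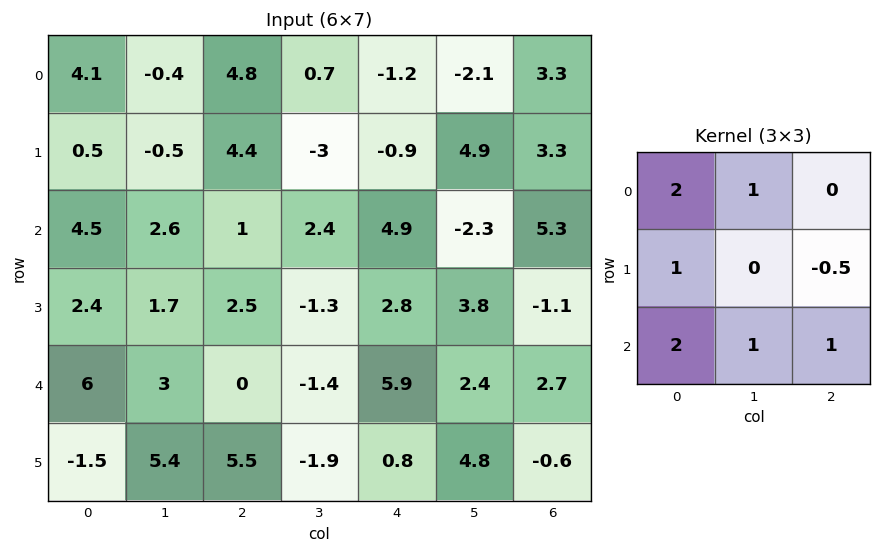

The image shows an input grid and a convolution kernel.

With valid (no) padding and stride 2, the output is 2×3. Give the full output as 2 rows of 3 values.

Output[0,0]: The receptive field on the input at this output position is [4.1 -0.4 4.8 / 0.5 -0.5 4.4 / 4.5 2.6 1]. Elementwise product with the kernel and sum: 4.1·2 + -0.4·1 + 0.5·1 + 4.4·-0.5 + 4.5·2 + 2.6·1 + 1·1.
Output[0,1]: The receptive field on the input at this output position is [4.8 0.7 -1.2 / 4.4 -3 -0.9 / 1 2.4 4.9]. Elementwise product with the kernel and sum: 4.8·2 + 0.7·1 + 4.4·1 + -0.9·-0.5 + 1·2 + 2.4·1 + 4.9·1.

18.7 24.45 5.75
27.75 10 27.75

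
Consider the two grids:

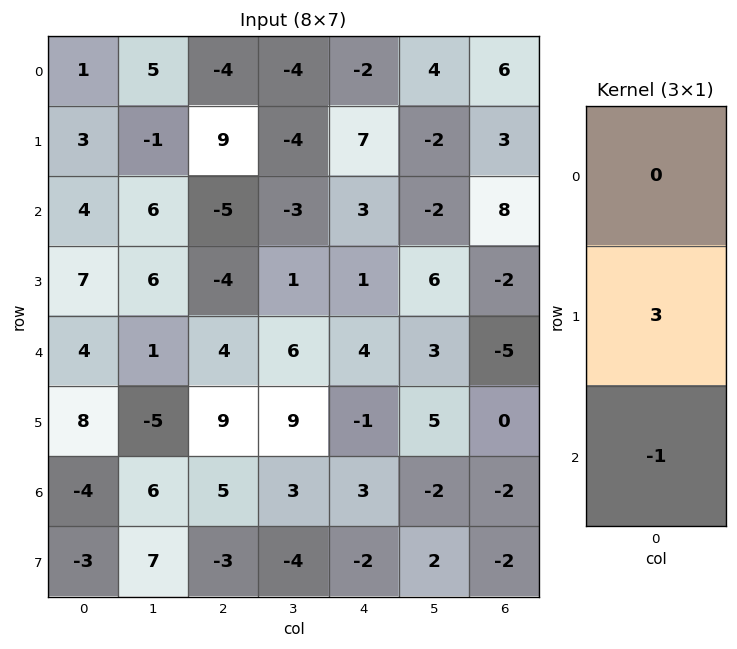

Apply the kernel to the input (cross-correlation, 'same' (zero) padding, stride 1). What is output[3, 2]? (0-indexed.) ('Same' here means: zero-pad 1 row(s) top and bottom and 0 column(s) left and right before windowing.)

The receptive field on the zero-padded input at this output position is [-5 / -4 / 4]. Elementwise product with the kernel and sum: -4·3 + 4·-1.

-16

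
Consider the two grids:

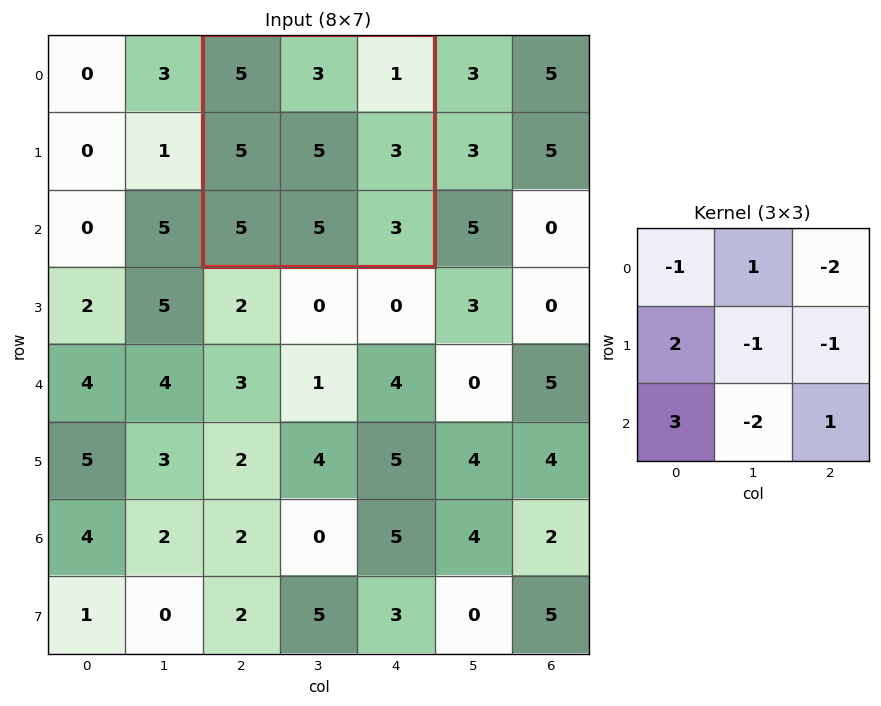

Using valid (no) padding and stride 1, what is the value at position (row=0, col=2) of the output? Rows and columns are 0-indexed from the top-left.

6

The receptive field on the input at this output position is [5 3 1 / 5 5 3 / 5 5 3]. Elementwise product with the kernel and sum: 5·-1 + 3·1 + 1·-2 + 5·2 + 5·-1 + 3·-1 + 5·3 + 5·-2 + 3·1.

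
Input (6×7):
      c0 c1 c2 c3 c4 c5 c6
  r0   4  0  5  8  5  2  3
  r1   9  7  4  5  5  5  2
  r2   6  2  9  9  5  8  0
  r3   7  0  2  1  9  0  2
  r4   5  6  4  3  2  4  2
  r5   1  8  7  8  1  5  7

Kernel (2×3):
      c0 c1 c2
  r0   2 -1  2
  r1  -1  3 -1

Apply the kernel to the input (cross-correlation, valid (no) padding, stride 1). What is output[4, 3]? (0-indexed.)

2

The receptive field on the input at this output position is [3 2 4 / 8 1 5]. Elementwise product with the kernel and sum: 3·2 + 2·-1 + 4·2 + 8·-1 + 1·3 + 5·-1.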